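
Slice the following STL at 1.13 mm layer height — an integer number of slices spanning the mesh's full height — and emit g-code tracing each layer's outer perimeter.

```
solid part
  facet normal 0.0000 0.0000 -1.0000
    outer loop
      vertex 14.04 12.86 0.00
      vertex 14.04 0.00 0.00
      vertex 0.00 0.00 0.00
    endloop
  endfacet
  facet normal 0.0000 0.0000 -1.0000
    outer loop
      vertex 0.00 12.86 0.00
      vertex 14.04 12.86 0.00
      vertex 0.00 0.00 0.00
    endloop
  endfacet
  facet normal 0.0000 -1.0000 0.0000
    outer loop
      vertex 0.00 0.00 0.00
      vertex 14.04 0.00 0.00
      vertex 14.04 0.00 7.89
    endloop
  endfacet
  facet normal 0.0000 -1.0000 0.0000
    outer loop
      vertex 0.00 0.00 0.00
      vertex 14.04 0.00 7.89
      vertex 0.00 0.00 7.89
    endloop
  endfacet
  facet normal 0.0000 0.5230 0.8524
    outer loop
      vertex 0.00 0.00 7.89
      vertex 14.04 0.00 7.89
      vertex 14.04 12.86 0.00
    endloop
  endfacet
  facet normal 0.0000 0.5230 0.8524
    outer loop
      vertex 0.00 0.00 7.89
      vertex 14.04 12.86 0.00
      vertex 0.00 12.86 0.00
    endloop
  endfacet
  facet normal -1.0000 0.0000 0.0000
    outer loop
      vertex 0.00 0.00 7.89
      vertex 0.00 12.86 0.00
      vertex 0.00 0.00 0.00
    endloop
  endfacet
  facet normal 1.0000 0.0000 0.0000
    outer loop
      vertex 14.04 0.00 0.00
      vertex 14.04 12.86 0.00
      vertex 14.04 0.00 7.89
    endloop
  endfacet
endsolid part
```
; perimeter-only toolpath
G21 ; units = mm
G90 ; absolute positioning
G28 ; home
; layer 1
G0 Z1.13
G0 X0.00 Y0.00
G1 X14.04 Y0.00
G1 X14.04 Y11.02
G1 X0.00 Y11.02
G1 X0.00 Y0.00
; layer 2
G0 Z2.25
G0 X0.00 Y0.00
G1 X14.04 Y0.00
G1 X14.04 Y9.19
G1 X0.00 Y9.19
G1 X0.00 Y0.00
; layer 3
G0 Z3.38
G0 X0.00 Y0.00
G1 X14.04 Y0.00
G1 X14.04 Y7.35
G1 X0.00 Y7.35
G1 X0.00 Y0.00
; layer 4
G0 Z4.51
G0 X0.00 Y0.00
G1 X14.04 Y0.00
G1 X14.04 Y5.51
G1 X0.00 Y5.51
G1 X0.00 Y0.00
; layer 5
G0 Z5.64
G0 X0.00 Y0.00
G1 X14.04 Y0.00
G1 X14.04 Y3.67
G1 X0.00 Y3.67
G1 X0.00 Y0.00
; layer 6
G0 Z6.76
G0 X0.00 Y0.00
G1 X14.04 Y0.00
G1 X14.04 Y1.84
G1 X0.00 Y1.84
G1 X0.00 Y0.00
M2 ; end

The solid is a wedge (ramp): 14 × 12.9 mm base, rising to 7.89 mm along the y=0 edge and sloping linearly to z=0 at y=12.9. Slicing at Δz = 1.13 mm — 7 equal slices spanning the solid's height, so layer i sits at z = i·h/7 — gives 6 non-empty perimeters. Each is a 4-segment closed polygon; G0 lifts to the layer z and rapids to the start vertex, then G1 traces the edges. The cross-section shrinks linearly with z (the slice at the apex is degenerate and omitted).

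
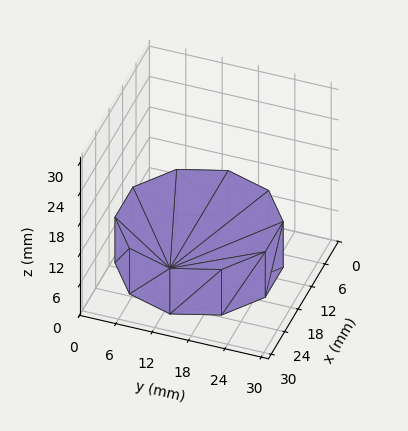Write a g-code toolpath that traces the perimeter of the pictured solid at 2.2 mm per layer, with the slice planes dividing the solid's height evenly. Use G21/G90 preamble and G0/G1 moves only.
Reading the render: the shape is a regular 10-sided prism (a cylinder approximated with 10 flat sides), circumscribed radius ≈ 13 mm, height ≈ 9 mm (dimensions read to the nearest mm from the axis ticks). For the g-code, the solid's height is divided into equal slices at the stated Δz and each level perimeter traced with G1 moves after a G0 lift.

; perimeter-only toolpath
G21 ; units = mm
G90 ; absolute positioning
G28 ; home
; layer 1
G0 Z2.2
G0 X26.0 Y13.0
G1 X23.5 Y20.6
G1 X17.0 Y25.4
G1 X9.0 Y25.4
G1 X2.5 Y20.6
G1 X0.0 Y13.0
G1 X2.5 Y5.4
G1 X9.0 Y0.6
G1 X17.0 Y0.6
G1 X23.5 Y5.4
G1 X26.0 Y13.0
; layer 2
G0 Z4.5
G0 X26.0 Y13.0
G1 X23.5 Y20.6
G1 X17.0 Y25.4
G1 X9.0 Y25.4
G1 X2.5 Y20.6
G1 X0.0 Y13.0
G1 X2.5 Y5.4
G1 X9.0 Y0.6
G1 X17.0 Y0.6
G1 X23.5 Y5.4
G1 X26.0 Y13.0
; layer 3
G0 Z6.8
G0 X26.0 Y13.0
G1 X23.5 Y20.6
G1 X17.0 Y25.4
G1 X9.0 Y25.4
G1 X2.5 Y20.6
G1 X0.0 Y13.0
G1 X2.5 Y5.4
G1 X9.0 Y0.6
G1 X17.0 Y0.6
G1 X23.5 Y5.4
G1 X26.0 Y13.0
; layer 4
G0 Z9.0
G0 X26.0 Y13.0
G1 X23.5 Y20.6
G1 X17.0 Y25.4
G1 X9.0 Y25.4
G1 X2.5 Y20.6
G1 X0.0 Y13.0
G1 X2.5 Y5.4
G1 X9.0 Y0.6
G1 X17.0 Y0.6
G1 X23.5 Y5.4
G1 X26.0 Y13.0
M2 ; end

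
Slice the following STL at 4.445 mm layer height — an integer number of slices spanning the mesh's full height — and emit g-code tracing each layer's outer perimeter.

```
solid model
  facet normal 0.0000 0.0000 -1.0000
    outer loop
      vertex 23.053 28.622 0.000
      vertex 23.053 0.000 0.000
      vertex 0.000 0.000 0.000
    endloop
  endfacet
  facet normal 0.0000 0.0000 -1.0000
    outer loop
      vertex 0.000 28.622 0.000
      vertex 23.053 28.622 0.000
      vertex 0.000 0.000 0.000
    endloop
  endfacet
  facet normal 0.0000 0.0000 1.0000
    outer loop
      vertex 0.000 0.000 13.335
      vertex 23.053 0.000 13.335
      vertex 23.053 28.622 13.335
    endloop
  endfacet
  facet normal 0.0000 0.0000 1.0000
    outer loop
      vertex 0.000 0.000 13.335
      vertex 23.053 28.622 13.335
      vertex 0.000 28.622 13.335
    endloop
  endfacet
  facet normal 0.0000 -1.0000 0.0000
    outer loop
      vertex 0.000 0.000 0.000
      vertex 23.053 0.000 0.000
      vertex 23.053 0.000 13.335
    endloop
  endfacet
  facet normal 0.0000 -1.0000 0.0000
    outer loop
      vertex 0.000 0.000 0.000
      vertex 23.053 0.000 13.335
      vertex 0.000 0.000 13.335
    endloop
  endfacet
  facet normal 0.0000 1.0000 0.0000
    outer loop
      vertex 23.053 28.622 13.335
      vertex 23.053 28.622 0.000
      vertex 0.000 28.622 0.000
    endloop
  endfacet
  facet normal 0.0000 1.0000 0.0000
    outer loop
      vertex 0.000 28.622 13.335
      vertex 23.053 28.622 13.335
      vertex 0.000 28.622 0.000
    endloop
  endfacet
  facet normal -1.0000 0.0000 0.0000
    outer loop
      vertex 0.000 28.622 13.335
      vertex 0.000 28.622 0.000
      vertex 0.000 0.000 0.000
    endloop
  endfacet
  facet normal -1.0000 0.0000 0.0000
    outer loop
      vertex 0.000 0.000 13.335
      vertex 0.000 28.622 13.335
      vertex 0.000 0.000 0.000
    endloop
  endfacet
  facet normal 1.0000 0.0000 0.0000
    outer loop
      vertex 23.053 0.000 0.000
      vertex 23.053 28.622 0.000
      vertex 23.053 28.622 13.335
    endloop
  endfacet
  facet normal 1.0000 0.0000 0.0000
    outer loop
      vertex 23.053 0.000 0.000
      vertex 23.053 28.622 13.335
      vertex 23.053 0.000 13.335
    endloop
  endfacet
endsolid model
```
; perimeter-only toolpath
G21 ; units = mm
G90 ; absolute positioning
G28 ; home
; layer 1
G0 Z4.445
G0 X0.000 Y0.000
G1 X23.053 Y0.000
G1 X23.053 Y28.622
G1 X0.000 Y28.622
G1 X0.000 Y0.000
; layer 2
G0 Z8.890
G0 X0.000 Y0.000
G1 X23.053 Y0.000
G1 X23.053 Y28.622
G1 X0.000 Y28.622
G1 X0.000 Y0.000
; layer 3
G0 Z13.335
G0 X0.000 Y0.000
G1 X23.053 Y0.000
G1 X23.053 Y28.622
G1 X0.000 Y28.622
G1 X0.000 Y0.000
M2 ; end

The solid is a rectangular box, roughly 23.1 × 28.6 mm footprint and 13.3 mm tall. Slicing at Δz = 4.445 mm — 3 equal slices spanning the solid's height, so layer i sits at z = i·h/3 — gives 3 non-empty perimeters. Each is a 4-segment closed polygon; G0 lifts to the layer z and rapids to the start vertex, then G1 traces the edges.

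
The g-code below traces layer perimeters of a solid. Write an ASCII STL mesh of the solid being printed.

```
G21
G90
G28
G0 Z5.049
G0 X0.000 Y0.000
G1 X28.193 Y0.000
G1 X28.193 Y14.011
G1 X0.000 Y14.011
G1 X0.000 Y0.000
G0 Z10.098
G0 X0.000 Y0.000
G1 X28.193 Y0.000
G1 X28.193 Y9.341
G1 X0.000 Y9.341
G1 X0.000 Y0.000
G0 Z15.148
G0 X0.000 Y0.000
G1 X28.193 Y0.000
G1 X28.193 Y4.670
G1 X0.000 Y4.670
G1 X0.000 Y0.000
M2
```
solid part
  facet normal 0.0000 0.0000 -1.0000
    outer loop
      vertex 28.193 18.682 0.000
      vertex 28.193 0.000 0.000
      vertex 0.000 0.000 0.000
    endloop
  endfacet
  facet normal 0.0000 0.0000 -1.0000
    outer loop
      vertex 0.000 18.682 0.000
      vertex 28.193 18.682 0.000
      vertex 0.000 0.000 0.000
    endloop
  endfacet
  facet normal 0.0000 -1.0000 0.0000
    outer loop
      vertex 0.000 0.000 0.000
      vertex 28.193 0.000 0.000
      vertex 28.193 0.000 20.197
    endloop
  endfacet
  facet normal 0.0000 -1.0000 0.0000
    outer loop
      vertex 0.000 0.000 0.000
      vertex 28.193 0.000 20.197
      vertex 0.000 0.000 20.197
    endloop
  endfacet
  facet normal 0.0000 0.7341 0.6790
    outer loop
      vertex 0.000 0.000 20.197
      vertex 28.193 0.000 20.197
      vertex 28.193 18.682 0.000
    endloop
  endfacet
  facet normal 0.0000 0.7341 0.6790
    outer loop
      vertex 0.000 0.000 20.197
      vertex 28.193 18.682 0.000
      vertex 0.000 18.682 0.000
    endloop
  endfacet
  facet normal -1.0000 0.0000 0.0000
    outer loop
      vertex 0.000 0.000 20.197
      vertex 0.000 18.682 0.000
      vertex 0.000 0.000 0.000
    endloop
  endfacet
  facet normal 1.0000 0.0000 0.0000
    outer loop
      vertex 28.193 0.000 0.000
      vertex 28.193 18.682 0.000
      vertex 28.193 0.000 20.197
    endloop
  endfacet
endsolid part

The G0 Z moves step by Δz≈5.049 mm. The G1 loops shrink linearly with z, so the solid tapers from its base footprint up to z≈20.2. Closing with a flat bottom cap and the tapered top and triangulating gives 8 facets — a wedge (ramp): 28.2 × 18.7 mm base, rising to 20.2 mm along the y=0 edge and sloping linearly to z=0 at y=18.7.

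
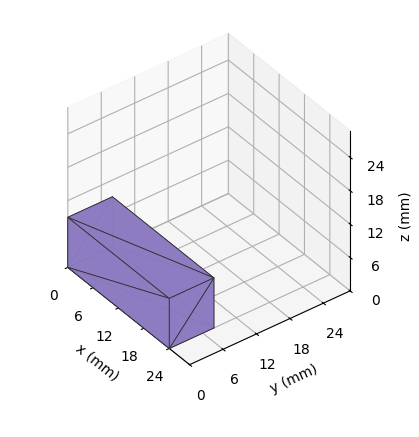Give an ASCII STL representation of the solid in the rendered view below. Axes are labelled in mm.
Reading the render: the shape is a rectangular box, roughly 24 × 8 mm footprint and 9 mm tall (dimensions read to the nearest mm from the axis ticks). For the STL, each face is triangulated and given an outward normal.

solid part
  facet normal 0.0000 0.0000 -1.0000
    outer loop
      vertex 24.00 8.00 0.00
      vertex 24.00 0.00 0.00
      vertex 0.00 0.00 0.00
    endloop
  endfacet
  facet normal 0.0000 0.0000 -1.0000
    outer loop
      vertex 0.00 8.00 0.00
      vertex 24.00 8.00 0.00
      vertex 0.00 0.00 0.00
    endloop
  endfacet
  facet normal 0.0000 0.0000 1.0000
    outer loop
      vertex 0.00 0.00 9.00
      vertex 24.00 0.00 9.00
      vertex 24.00 8.00 9.00
    endloop
  endfacet
  facet normal 0.0000 0.0000 1.0000
    outer loop
      vertex 0.00 0.00 9.00
      vertex 24.00 8.00 9.00
      vertex 0.00 8.00 9.00
    endloop
  endfacet
  facet normal 0.0000 -1.0000 0.0000
    outer loop
      vertex 0.00 0.00 0.00
      vertex 24.00 0.00 0.00
      vertex 24.00 0.00 9.00
    endloop
  endfacet
  facet normal 0.0000 -1.0000 0.0000
    outer loop
      vertex 0.00 0.00 0.00
      vertex 24.00 0.00 9.00
      vertex 0.00 0.00 9.00
    endloop
  endfacet
  facet normal 0.0000 1.0000 0.0000
    outer loop
      vertex 24.00 8.00 9.00
      vertex 24.00 8.00 0.00
      vertex 0.00 8.00 0.00
    endloop
  endfacet
  facet normal 0.0000 1.0000 0.0000
    outer loop
      vertex 0.00 8.00 9.00
      vertex 24.00 8.00 9.00
      vertex 0.00 8.00 0.00
    endloop
  endfacet
  facet normal -1.0000 0.0000 0.0000
    outer loop
      vertex 0.00 8.00 9.00
      vertex 0.00 8.00 0.00
      vertex 0.00 0.00 0.00
    endloop
  endfacet
  facet normal -1.0000 0.0000 0.0000
    outer loop
      vertex 0.00 0.00 9.00
      vertex 0.00 8.00 9.00
      vertex 0.00 0.00 0.00
    endloop
  endfacet
  facet normal 1.0000 0.0000 0.0000
    outer loop
      vertex 24.00 0.00 0.00
      vertex 24.00 8.00 0.00
      vertex 24.00 8.00 9.00
    endloop
  endfacet
  facet normal 1.0000 0.0000 0.0000
    outer loop
      vertex 24.00 0.00 0.00
      vertex 24.00 8.00 9.00
      vertex 24.00 0.00 9.00
    endloop
  endfacet
endsolid part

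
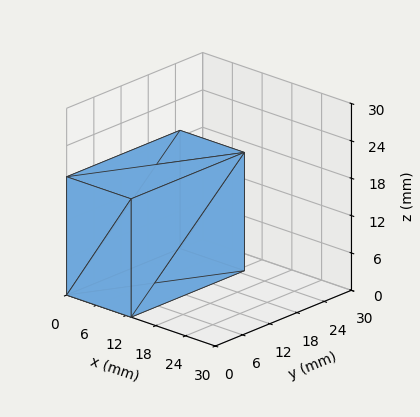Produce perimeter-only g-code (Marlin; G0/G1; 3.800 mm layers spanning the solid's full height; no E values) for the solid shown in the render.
Reading the render: the shape is a rectangular box, roughly 13 × 25 mm footprint and 19 mm tall (dimensions read to the nearest mm from the axis ticks). For the g-code, the solid's height is divided into equal slices at the stated Δz and each level perimeter traced with G1 moves after a G0 lift.

; perimeter-only toolpath
G21 ; units = mm
G90 ; absolute positioning
G28 ; home
; layer 1
G0 Z3.800
G0 X0.000 Y0.000
G1 X13.000 Y0.000
G1 X13.000 Y25.000
G1 X0.000 Y25.000
G1 X0.000 Y0.000
; layer 2
G0 Z7.600
G0 X0.000 Y0.000
G1 X13.000 Y0.000
G1 X13.000 Y25.000
G1 X0.000 Y25.000
G1 X0.000 Y0.000
; layer 3
G0 Z11.400
G0 X0.000 Y0.000
G1 X13.000 Y0.000
G1 X13.000 Y25.000
G1 X0.000 Y25.000
G1 X0.000 Y0.000
; layer 4
G0 Z15.200
G0 X0.000 Y0.000
G1 X13.000 Y0.000
G1 X13.000 Y25.000
G1 X0.000 Y25.000
G1 X0.000 Y0.000
; layer 5
G0 Z19.000
G0 X0.000 Y0.000
G1 X13.000 Y0.000
G1 X13.000 Y25.000
G1 X0.000 Y25.000
G1 X0.000 Y0.000
M2 ; end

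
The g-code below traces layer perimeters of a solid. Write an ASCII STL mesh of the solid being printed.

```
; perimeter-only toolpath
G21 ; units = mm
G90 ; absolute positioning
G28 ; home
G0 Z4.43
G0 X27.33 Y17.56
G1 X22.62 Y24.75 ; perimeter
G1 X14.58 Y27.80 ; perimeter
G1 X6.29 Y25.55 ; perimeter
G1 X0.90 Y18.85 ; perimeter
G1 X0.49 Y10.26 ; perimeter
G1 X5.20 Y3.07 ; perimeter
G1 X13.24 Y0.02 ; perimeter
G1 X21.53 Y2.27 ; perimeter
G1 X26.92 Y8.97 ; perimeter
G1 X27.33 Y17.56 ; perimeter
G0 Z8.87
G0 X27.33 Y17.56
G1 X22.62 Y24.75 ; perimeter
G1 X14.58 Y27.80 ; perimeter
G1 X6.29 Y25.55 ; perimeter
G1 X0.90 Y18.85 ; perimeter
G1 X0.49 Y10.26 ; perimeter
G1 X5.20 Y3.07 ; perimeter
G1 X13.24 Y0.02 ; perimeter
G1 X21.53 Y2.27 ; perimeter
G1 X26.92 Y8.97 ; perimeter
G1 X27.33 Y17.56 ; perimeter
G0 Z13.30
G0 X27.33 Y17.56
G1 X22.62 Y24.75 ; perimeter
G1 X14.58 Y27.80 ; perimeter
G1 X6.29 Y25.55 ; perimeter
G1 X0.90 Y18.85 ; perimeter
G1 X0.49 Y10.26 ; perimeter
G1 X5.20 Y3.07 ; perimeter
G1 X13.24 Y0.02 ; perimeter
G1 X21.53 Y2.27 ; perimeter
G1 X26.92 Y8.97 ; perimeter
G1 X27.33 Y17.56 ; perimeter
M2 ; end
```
solid part
  facet normal 0.0000 0.0000 -1.0000
    outer loop
      vertex 14.58 27.80 0.00
      vertex 22.62 24.75 0.00
      vertex 27.33 17.56 0.00
    endloop
  endfacet
  facet normal 0.0000 0.0000 -1.0000
    outer loop
      vertex 6.29 25.55 0.00
      vertex 14.58 27.80 0.00
      vertex 27.33 17.56 0.00
    endloop
  endfacet
  facet normal 0.0000 0.0000 -1.0000
    outer loop
      vertex 0.90 18.85 0.00
      vertex 6.29 25.55 0.00
      vertex 27.33 17.56 0.00
    endloop
  endfacet
  facet normal 0.0000 0.0000 -1.0000
    outer loop
      vertex 0.49 10.26 0.00
      vertex 0.90 18.85 0.00
      vertex 27.33 17.56 0.00
    endloop
  endfacet
  facet normal 0.0000 0.0000 -1.0000
    outer loop
      vertex 5.20 3.07 0.00
      vertex 0.49 10.26 0.00
      vertex 27.33 17.56 0.00
    endloop
  endfacet
  facet normal 0.0000 0.0000 -1.0000
    outer loop
      vertex 13.24 0.02 0.00
      vertex 5.20 3.07 0.00
      vertex 27.33 17.56 0.00
    endloop
  endfacet
  facet normal 0.0000 0.0000 -1.0000
    outer loop
      vertex 21.53 2.27 0.00
      vertex 13.24 0.02 0.00
      vertex 27.33 17.56 0.00
    endloop
  endfacet
  facet normal 0.0000 0.0000 -1.0000
    outer loop
      vertex 26.92 8.97 0.00
      vertex 21.53 2.27 0.00
      vertex 27.33 17.56 0.00
    endloop
  endfacet
  facet normal 0.0000 0.0000 1.0000
    outer loop
      vertex 27.33 17.56 13.30
      vertex 22.62 24.75 13.30
      vertex 14.58 27.80 13.30
    endloop
  endfacet
  facet normal 0.0000 0.0000 1.0000
    outer loop
      vertex 27.33 17.56 13.30
      vertex 14.58 27.80 13.30
      vertex 6.29 25.55 13.30
    endloop
  endfacet
  facet normal 0.0000 0.0000 1.0000
    outer loop
      vertex 27.33 17.56 13.30
      vertex 6.29 25.55 13.30
      vertex 0.90 18.85 13.30
    endloop
  endfacet
  facet normal 0.0000 0.0000 1.0000
    outer loop
      vertex 27.33 17.56 13.30
      vertex 0.90 18.85 13.30
      vertex 0.49 10.26 13.30
    endloop
  endfacet
  facet normal 0.0000 0.0000 1.0000
    outer loop
      vertex 27.33 17.56 13.30
      vertex 0.49 10.26 13.30
      vertex 5.20 3.07 13.30
    endloop
  endfacet
  facet normal 0.0000 0.0000 1.0000
    outer loop
      vertex 27.33 17.56 13.30
      vertex 5.20 3.07 13.30
      vertex 13.24 0.02 13.30
    endloop
  endfacet
  facet normal 0.0000 0.0000 1.0000
    outer loop
      vertex 27.33 17.56 13.30
      vertex 13.24 0.02 13.30
      vertex 21.53 2.27 13.30
    endloop
  endfacet
  facet normal 0.0000 0.0000 1.0000
    outer loop
      vertex 27.33 17.56 13.30
      vertex 21.53 2.27 13.30
      vertex 26.92 8.97 13.30
    endloop
  endfacet
  facet normal 0.8365 0.5480 0.0000
    outer loop
      vertex 27.33 17.56 0.00
      vertex 22.62 24.75 0.00
      vertex 22.62 24.75 13.30
    endloop
  endfacet
  facet normal 0.8365 0.5480 0.0000
    outer loop
      vertex 27.33 17.56 0.00
      vertex 22.62 24.75 13.30
      vertex 27.33 17.56 13.30
    endloop
  endfacet
  facet normal 0.3547 0.9350 0.0000
    outer loop
      vertex 22.62 24.75 0.00
      vertex 14.58 27.80 0.00
      vertex 14.58 27.80 13.30
    endloop
  endfacet
  facet normal 0.3547 0.9350 0.0000
    outer loop
      vertex 22.62 24.75 0.00
      vertex 14.58 27.80 13.30
      vertex 22.62 24.75 13.30
    endloop
  endfacet
  facet normal -0.2619 0.9651 0.0000
    outer loop
      vertex 14.58 27.80 0.00
      vertex 6.29 25.55 0.00
      vertex 6.29 25.55 13.30
    endloop
  endfacet
  facet normal -0.2619 0.9651 0.0000
    outer loop
      vertex 14.58 27.80 0.00
      vertex 6.29 25.55 13.30
      vertex 14.58 27.80 13.30
    endloop
  endfacet
  facet normal -0.7792 0.6268 0.0000
    outer loop
      vertex 6.29 25.55 0.00
      vertex 0.90 18.85 0.00
      vertex 0.90 18.85 13.30
    endloop
  endfacet
  facet normal -0.7792 0.6268 0.0000
    outer loop
      vertex 6.29 25.55 0.00
      vertex 0.90 18.85 13.30
      vertex 6.29 25.55 13.30
    endloop
  endfacet
  facet normal -0.9989 0.0477 0.0000
    outer loop
      vertex 0.90 18.85 0.00
      vertex 0.49 10.26 0.00
      vertex 0.49 10.26 13.30
    endloop
  endfacet
  facet normal -0.9989 0.0477 0.0000
    outer loop
      vertex 0.90 18.85 0.00
      vertex 0.49 10.26 13.30
      vertex 0.90 18.85 13.30
    endloop
  endfacet
  facet normal -0.8365 -0.5480 0.0000
    outer loop
      vertex 0.49 10.26 0.00
      vertex 5.20 3.07 0.00
      vertex 5.20 3.07 13.30
    endloop
  endfacet
  facet normal -0.8365 -0.5480 0.0000
    outer loop
      vertex 0.49 10.26 0.00
      vertex 5.20 3.07 13.30
      vertex 0.49 10.26 13.30
    endloop
  endfacet
  facet normal -0.3547 -0.9350 0.0000
    outer loop
      vertex 5.20 3.07 0.00
      vertex 13.24 0.02 0.00
      vertex 13.24 0.02 13.30
    endloop
  endfacet
  facet normal -0.3547 -0.9350 0.0000
    outer loop
      vertex 5.20 3.07 0.00
      vertex 13.24 0.02 13.30
      vertex 5.20 3.07 13.30
    endloop
  endfacet
  facet normal 0.2619 -0.9651 0.0000
    outer loop
      vertex 13.24 0.02 0.00
      vertex 21.53 2.27 0.00
      vertex 21.53 2.27 13.30
    endloop
  endfacet
  facet normal 0.2619 -0.9651 0.0000
    outer loop
      vertex 13.24 0.02 0.00
      vertex 21.53 2.27 13.30
      vertex 13.24 0.02 13.30
    endloop
  endfacet
  facet normal 0.7792 -0.6268 0.0000
    outer loop
      vertex 21.53 2.27 0.00
      vertex 26.92 8.97 0.00
      vertex 26.92 8.97 13.30
    endloop
  endfacet
  facet normal 0.7792 -0.6268 0.0000
    outer loop
      vertex 21.53 2.27 0.00
      vertex 26.92 8.97 13.30
      vertex 21.53 2.27 13.30
    endloop
  endfacet
  facet normal 0.9989 -0.0477 0.0000
    outer loop
      vertex 26.92 8.97 0.00
      vertex 27.33 17.56 0.00
      vertex 27.33 17.56 13.30
    endloop
  endfacet
  facet normal 0.9989 -0.0477 0.0000
    outer loop
      vertex 26.92 8.97 0.00
      vertex 27.33 17.56 13.30
      vertex 26.92 8.97 13.30
    endloop
  endfacet
endsolid part

The G0 Z moves step by Δz≈4.43 mm. Every layer's G1 loop is the same polygon, so the solid is a straight extrusion of it from z=0 to z≈13.3. Closing with flat bottom and top caps and triangulating gives 36 facets — a regular 10-sided prism (a cylinder approximated with 10 flat sides), circumscribed radius ≈ 13.9 mm, height ≈ 13.3 mm.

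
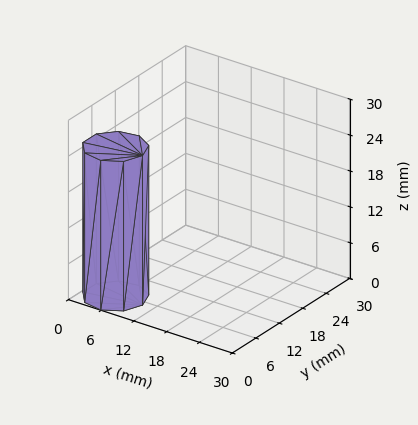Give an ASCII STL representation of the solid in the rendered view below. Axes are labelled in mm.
Reading the render: the shape is a regular 9-sided prism (a cylinder approximated with 9 flat sides), circumscribed radius ≈ 5 mm, height ≈ 25 mm (dimensions read to the nearest mm from the axis ticks). For the STL, each face is triangulated and given an outward normal.

solid part
  facet normal 0.0000 0.0000 -1.0000
    outer loop
      vertex 5.868 9.924 0.000
      vertex 8.830 8.214 0.000
      vertex 10.000 5.000 0.000
    endloop
  endfacet
  facet normal 0.0000 0.0000 -1.0000
    outer loop
      vertex 2.500 9.330 0.000
      vertex 5.868 9.924 0.000
      vertex 10.000 5.000 0.000
    endloop
  endfacet
  facet normal 0.0000 0.0000 -1.0000
    outer loop
      vertex 0.302 6.710 0.000
      vertex 2.500 9.330 0.000
      vertex 10.000 5.000 0.000
    endloop
  endfacet
  facet normal 0.0000 0.0000 -1.0000
    outer loop
      vertex 0.302 3.290 0.000
      vertex 0.302 6.710 0.000
      vertex 10.000 5.000 0.000
    endloop
  endfacet
  facet normal 0.0000 0.0000 -1.0000
    outer loop
      vertex 2.500 0.670 0.000
      vertex 0.302 3.290 0.000
      vertex 10.000 5.000 0.000
    endloop
  endfacet
  facet normal 0.0000 0.0000 -1.0000
    outer loop
      vertex 5.868 0.076 0.000
      vertex 2.500 0.670 0.000
      vertex 10.000 5.000 0.000
    endloop
  endfacet
  facet normal 0.0000 0.0000 -1.0000
    outer loop
      vertex 8.830 1.786 0.000
      vertex 5.868 0.076 0.000
      vertex 10.000 5.000 0.000
    endloop
  endfacet
  facet normal 0.0000 0.0000 1.0000
    outer loop
      vertex 10.000 5.000 25.000
      vertex 8.830 8.214 25.000
      vertex 5.868 9.924 25.000
    endloop
  endfacet
  facet normal 0.0000 0.0000 1.0000
    outer loop
      vertex 10.000 5.000 25.000
      vertex 5.868 9.924 25.000
      vertex 2.500 9.330 25.000
    endloop
  endfacet
  facet normal 0.0000 0.0000 1.0000
    outer loop
      vertex 10.000 5.000 25.000
      vertex 2.500 9.330 25.000
      vertex 0.302 6.710 25.000
    endloop
  endfacet
  facet normal 0.0000 0.0000 1.0000
    outer loop
      vertex 10.000 5.000 25.000
      vertex 0.302 6.710 25.000
      vertex 0.302 3.290 25.000
    endloop
  endfacet
  facet normal 0.0000 0.0000 1.0000
    outer loop
      vertex 10.000 5.000 25.000
      vertex 0.302 3.290 25.000
      vertex 2.500 0.670 25.000
    endloop
  endfacet
  facet normal 0.0000 0.0000 1.0000
    outer loop
      vertex 10.000 5.000 25.000
      vertex 2.500 0.670 25.000
      vertex 5.868 0.076 25.000
    endloop
  endfacet
  facet normal 0.0000 0.0000 1.0000
    outer loop
      vertex 10.000 5.000 25.000
      vertex 5.868 0.076 25.000
      vertex 8.830 1.786 25.000
    endloop
  endfacet
  facet normal 0.9397 0.3421 0.0000
    outer loop
      vertex 10.000 5.000 0.000
      vertex 8.830 8.214 0.000
      vertex 8.830 8.214 25.000
    endloop
  endfacet
  facet normal 0.9397 0.3421 0.0000
    outer loop
      vertex 10.000 5.000 0.000
      vertex 8.830 8.214 25.000
      vertex 10.000 5.000 25.000
    endloop
  endfacet
  facet normal 0.5000 0.8660 0.0000
    outer loop
      vertex 8.830 8.214 0.000
      vertex 5.868 9.924 0.000
      vertex 5.868 9.924 25.000
    endloop
  endfacet
  facet normal 0.5000 0.8660 0.0000
    outer loop
      vertex 8.830 8.214 0.000
      vertex 5.868 9.924 25.000
      vertex 8.830 8.214 25.000
    endloop
  endfacet
  facet normal -0.1737 0.9848 0.0000
    outer loop
      vertex 5.868 9.924 0.000
      vertex 2.500 9.330 0.000
      vertex 2.500 9.330 25.000
    endloop
  endfacet
  facet normal -0.1737 0.9848 0.0000
    outer loop
      vertex 5.868 9.924 0.000
      vertex 2.500 9.330 25.000
      vertex 5.868 9.924 25.000
    endloop
  endfacet
  facet normal -0.7661 0.6427 0.0000
    outer loop
      vertex 2.500 9.330 0.000
      vertex 0.302 6.710 0.000
      vertex 0.302 6.710 25.000
    endloop
  endfacet
  facet normal -0.7661 0.6427 0.0000
    outer loop
      vertex 2.500 9.330 0.000
      vertex 0.302 6.710 25.000
      vertex 2.500 9.330 25.000
    endloop
  endfacet
  facet normal -1.0000 0.0000 0.0000
    outer loop
      vertex 0.302 6.710 0.000
      vertex 0.302 3.290 0.000
      vertex 0.302 3.290 25.000
    endloop
  endfacet
  facet normal -1.0000 0.0000 0.0000
    outer loop
      vertex 0.302 6.710 0.000
      vertex 0.302 3.290 25.000
      vertex 0.302 6.710 25.000
    endloop
  endfacet
  facet normal -0.7661 -0.6427 0.0000
    outer loop
      vertex 0.302 3.290 0.000
      vertex 2.500 0.670 0.000
      vertex 2.500 0.670 25.000
    endloop
  endfacet
  facet normal -0.7661 -0.6427 0.0000
    outer loop
      vertex 0.302 3.290 0.000
      vertex 2.500 0.670 25.000
      vertex 0.302 3.290 25.000
    endloop
  endfacet
  facet normal -0.1737 -0.9848 0.0000
    outer loop
      vertex 2.500 0.670 0.000
      vertex 5.868 0.076 0.000
      vertex 5.868 0.076 25.000
    endloop
  endfacet
  facet normal -0.1737 -0.9848 0.0000
    outer loop
      vertex 2.500 0.670 0.000
      vertex 5.868 0.076 25.000
      vertex 2.500 0.670 25.000
    endloop
  endfacet
  facet normal 0.5000 -0.8660 0.0000
    outer loop
      vertex 5.868 0.076 0.000
      vertex 8.830 1.786 0.000
      vertex 8.830 1.786 25.000
    endloop
  endfacet
  facet normal 0.5000 -0.8660 0.0000
    outer loop
      vertex 5.868 0.076 0.000
      vertex 8.830 1.786 25.000
      vertex 5.868 0.076 25.000
    endloop
  endfacet
  facet normal 0.9397 -0.3421 0.0000
    outer loop
      vertex 8.830 1.786 0.000
      vertex 10.000 5.000 0.000
      vertex 10.000 5.000 25.000
    endloop
  endfacet
  facet normal 0.9397 -0.3421 0.0000
    outer loop
      vertex 8.830 1.786 0.000
      vertex 10.000 5.000 25.000
      vertex 8.830 1.786 25.000
    endloop
  endfacet
endsolid part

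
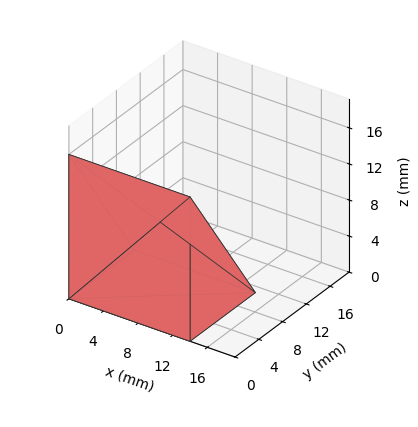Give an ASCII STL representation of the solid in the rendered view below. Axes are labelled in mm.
Reading the render: the shape is a wedge (ramp): 14 × 11 mm base, rising to 16 mm along the y=0 edge and sloping linearly to z=0 at y=11 (dimensions read to the nearest mm from the axis ticks). For the STL, each face is triangulated and given an outward normal.

solid part
  facet normal 0.0000 0.0000 -1.0000
    outer loop
      vertex 14.0 11.0 0.0
      vertex 14.0 0.0 0.0
      vertex 0.0 0.0 0.0
    endloop
  endfacet
  facet normal 0.0000 0.0000 -1.0000
    outer loop
      vertex 0.0 11.0 0.0
      vertex 14.0 11.0 0.0
      vertex 0.0 0.0 0.0
    endloop
  endfacet
  facet normal 0.0000 -1.0000 0.0000
    outer loop
      vertex 0.0 0.0 0.0
      vertex 14.0 0.0 0.0
      vertex 14.0 0.0 16.0
    endloop
  endfacet
  facet normal 0.0000 -1.0000 0.0000
    outer loop
      vertex 0.0 0.0 0.0
      vertex 14.0 0.0 16.0
      vertex 0.0 0.0 16.0
    endloop
  endfacet
  facet normal 0.0000 0.8240 0.5665
    outer loop
      vertex 0.0 0.0 16.0
      vertex 14.0 0.0 16.0
      vertex 14.0 11.0 0.0
    endloop
  endfacet
  facet normal 0.0000 0.8240 0.5665
    outer loop
      vertex 0.0 0.0 16.0
      vertex 14.0 11.0 0.0
      vertex 0.0 11.0 0.0
    endloop
  endfacet
  facet normal -1.0000 0.0000 0.0000
    outer loop
      vertex 0.0 0.0 16.0
      vertex 0.0 11.0 0.0
      vertex 0.0 0.0 0.0
    endloop
  endfacet
  facet normal 1.0000 0.0000 0.0000
    outer loop
      vertex 14.0 0.0 0.0
      vertex 14.0 11.0 0.0
      vertex 14.0 0.0 16.0
    endloop
  endfacet
endsolid part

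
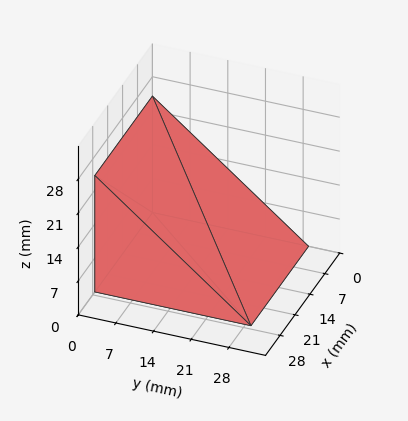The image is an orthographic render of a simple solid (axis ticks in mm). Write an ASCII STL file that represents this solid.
Reading the render: the shape is a wedge (ramp): 27 × 29 mm base, rising to 24 mm along the y=0 edge and sloping linearly to z=0 at y=29 (dimensions read to the nearest mm from the axis ticks). For the STL, each face is triangulated and given an outward normal.

solid part
  facet normal 0.0000 0.0000 -1.0000
    outer loop
      vertex 27.0 29.0 0.0
      vertex 27.0 0.0 0.0
      vertex 0.0 0.0 0.0
    endloop
  endfacet
  facet normal 0.0000 0.0000 -1.0000
    outer loop
      vertex 0.0 29.0 0.0
      vertex 27.0 29.0 0.0
      vertex 0.0 0.0 0.0
    endloop
  endfacet
  facet normal 0.0000 -1.0000 0.0000
    outer loop
      vertex 0.0 0.0 0.0
      vertex 27.0 0.0 0.0
      vertex 27.0 0.0 24.0
    endloop
  endfacet
  facet normal 0.0000 -1.0000 0.0000
    outer loop
      vertex 0.0 0.0 0.0
      vertex 27.0 0.0 24.0
      vertex 0.0 0.0 24.0
    endloop
  endfacet
  facet normal 0.0000 0.6376 0.7704
    outer loop
      vertex 0.0 0.0 24.0
      vertex 27.0 0.0 24.0
      vertex 27.0 29.0 0.0
    endloop
  endfacet
  facet normal 0.0000 0.6376 0.7704
    outer loop
      vertex 0.0 0.0 24.0
      vertex 27.0 29.0 0.0
      vertex 0.0 29.0 0.0
    endloop
  endfacet
  facet normal -1.0000 0.0000 0.0000
    outer loop
      vertex 0.0 0.0 24.0
      vertex 0.0 29.0 0.0
      vertex 0.0 0.0 0.0
    endloop
  endfacet
  facet normal 1.0000 0.0000 0.0000
    outer loop
      vertex 27.0 0.0 0.0
      vertex 27.0 29.0 0.0
      vertex 27.0 0.0 24.0
    endloop
  endfacet
endsolid part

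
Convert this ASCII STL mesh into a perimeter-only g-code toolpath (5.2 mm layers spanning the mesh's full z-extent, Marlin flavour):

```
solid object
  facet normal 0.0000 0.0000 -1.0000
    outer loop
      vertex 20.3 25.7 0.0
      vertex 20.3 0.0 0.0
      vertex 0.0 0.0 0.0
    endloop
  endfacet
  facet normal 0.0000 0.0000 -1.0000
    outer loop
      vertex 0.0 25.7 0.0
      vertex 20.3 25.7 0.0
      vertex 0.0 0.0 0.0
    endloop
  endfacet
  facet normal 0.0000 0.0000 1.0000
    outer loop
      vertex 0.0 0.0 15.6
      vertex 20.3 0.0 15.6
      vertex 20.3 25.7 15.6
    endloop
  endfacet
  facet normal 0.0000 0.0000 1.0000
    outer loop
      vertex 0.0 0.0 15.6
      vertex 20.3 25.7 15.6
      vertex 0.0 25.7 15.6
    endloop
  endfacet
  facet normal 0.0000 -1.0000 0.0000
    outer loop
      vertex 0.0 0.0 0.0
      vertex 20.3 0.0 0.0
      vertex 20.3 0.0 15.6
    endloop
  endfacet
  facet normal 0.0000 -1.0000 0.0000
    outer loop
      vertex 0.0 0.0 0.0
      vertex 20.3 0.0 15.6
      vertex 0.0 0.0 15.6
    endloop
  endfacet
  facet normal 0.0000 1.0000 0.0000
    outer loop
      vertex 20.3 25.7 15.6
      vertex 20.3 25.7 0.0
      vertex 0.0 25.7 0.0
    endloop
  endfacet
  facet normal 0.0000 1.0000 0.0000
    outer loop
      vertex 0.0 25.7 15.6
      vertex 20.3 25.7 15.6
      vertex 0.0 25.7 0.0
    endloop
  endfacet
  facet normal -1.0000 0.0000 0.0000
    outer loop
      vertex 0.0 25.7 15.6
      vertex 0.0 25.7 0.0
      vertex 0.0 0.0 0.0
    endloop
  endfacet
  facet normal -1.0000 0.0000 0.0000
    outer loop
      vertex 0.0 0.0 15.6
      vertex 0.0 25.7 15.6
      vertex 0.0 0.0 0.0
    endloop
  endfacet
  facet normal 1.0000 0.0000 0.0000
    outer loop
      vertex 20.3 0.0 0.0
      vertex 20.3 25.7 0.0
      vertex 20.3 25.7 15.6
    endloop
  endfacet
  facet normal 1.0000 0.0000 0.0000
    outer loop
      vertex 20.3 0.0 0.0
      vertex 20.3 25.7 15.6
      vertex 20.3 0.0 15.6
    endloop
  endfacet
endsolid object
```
; perimeter-only toolpath
G21 ; units = mm
G90 ; absolute positioning
G28 ; home
; layer 1
G0 Z5.2
G0 X0.0 Y0.0
G1 X20.3 Y0.0
G1 X20.3 Y25.7
G1 X0.0 Y25.7
G1 X0.0 Y0.0
; layer 2
G0 Z10.4
G0 X0.0 Y0.0
G1 X20.3 Y0.0
G1 X20.3 Y25.7
G1 X0.0 Y25.7
G1 X0.0 Y0.0
; layer 3
G0 Z15.6
G0 X0.0 Y0.0
G1 X20.3 Y0.0
G1 X20.3 Y25.7
G1 X0.0 Y25.7
G1 X0.0 Y0.0
M2 ; end

The solid is a rectangular box, roughly 20.3 × 25.7 mm footprint and 15.6 mm tall. Slicing at Δz = 5.2 mm — 3 equal slices spanning the solid's height, so layer i sits at z = i·h/3 — gives 3 non-empty perimeters. Each is a 4-segment closed polygon; G0 lifts to the layer z and rapids to the start vertex, then G1 traces the edges.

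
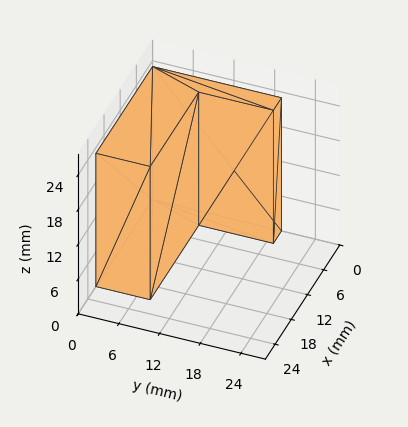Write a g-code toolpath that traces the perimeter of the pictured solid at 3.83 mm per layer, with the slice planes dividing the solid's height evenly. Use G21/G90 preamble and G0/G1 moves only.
Reading the render: the shape is an L-shaped prism: outer 21 × 19 mm, arm thicknesses ≈ 8 mm (horizontal) and 3 mm (vertical), extruded 23 mm in z (dimensions read to the nearest mm from the axis ticks). For the g-code, the solid's height is divided into equal slices at the stated Δz and each level perimeter traced with G1 moves after a G0 lift.

; perimeter-only toolpath
G21 ; units = mm
G90 ; absolute positioning
G28 ; home
; layer 1
G0 Z3.83
G0 X0.00 Y0.00
G1 X21.00 Y0.00
G1 X21.00 Y8.00
G1 X3.00 Y8.00
G1 X3.00 Y19.00
G1 X0.00 Y19.00
G1 X0.00 Y0.00
; layer 2
G0 Z7.67
G0 X0.00 Y0.00
G1 X21.00 Y0.00
G1 X21.00 Y8.00
G1 X3.00 Y8.00
G1 X3.00 Y19.00
G1 X0.00 Y19.00
G1 X0.00 Y0.00
; layer 3
G0 Z11.50
G0 X0.00 Y0.00
G1 X21.00 Y0.00
G1 X21.00 Y8.00
G1 X3.00 Y8.00
G1 X3.00 Y19.00
G1 X0.00 Y19.00
G1 X0.00 Y0.00
; layer 4
G0 Z15.33
G0 X0.00 Y0.00
G1 X21.00 Y0.00
G1 X21.00 Y8.00
G1 X3.00 Y8.00
G1 X3.00 Y19.00
G1 X0.00 Y19.00
G1 X0.00 Y0.00
; layer 5
G0 Z19.17
G0 X0.00 Y0.00
G1 X21.00 Y0.00
G1 X21.00 Y8.00
G1 X3.00 Y8.00
G1 X3.00 Y19.00
G1 X0.00 Y19.00
G1 X0.00 Y0.00
; layer 6
G0 Z23.00
G0 X0.00 Y0.00
G1 X21.00 Y0.00
G1 X21.00 Y8.00
G1 X3.00 Y8.00
G1 X3.00 Y19.00
G1 X0.00 Y19.00
G1 X0.00 Y0.00
M2 ; end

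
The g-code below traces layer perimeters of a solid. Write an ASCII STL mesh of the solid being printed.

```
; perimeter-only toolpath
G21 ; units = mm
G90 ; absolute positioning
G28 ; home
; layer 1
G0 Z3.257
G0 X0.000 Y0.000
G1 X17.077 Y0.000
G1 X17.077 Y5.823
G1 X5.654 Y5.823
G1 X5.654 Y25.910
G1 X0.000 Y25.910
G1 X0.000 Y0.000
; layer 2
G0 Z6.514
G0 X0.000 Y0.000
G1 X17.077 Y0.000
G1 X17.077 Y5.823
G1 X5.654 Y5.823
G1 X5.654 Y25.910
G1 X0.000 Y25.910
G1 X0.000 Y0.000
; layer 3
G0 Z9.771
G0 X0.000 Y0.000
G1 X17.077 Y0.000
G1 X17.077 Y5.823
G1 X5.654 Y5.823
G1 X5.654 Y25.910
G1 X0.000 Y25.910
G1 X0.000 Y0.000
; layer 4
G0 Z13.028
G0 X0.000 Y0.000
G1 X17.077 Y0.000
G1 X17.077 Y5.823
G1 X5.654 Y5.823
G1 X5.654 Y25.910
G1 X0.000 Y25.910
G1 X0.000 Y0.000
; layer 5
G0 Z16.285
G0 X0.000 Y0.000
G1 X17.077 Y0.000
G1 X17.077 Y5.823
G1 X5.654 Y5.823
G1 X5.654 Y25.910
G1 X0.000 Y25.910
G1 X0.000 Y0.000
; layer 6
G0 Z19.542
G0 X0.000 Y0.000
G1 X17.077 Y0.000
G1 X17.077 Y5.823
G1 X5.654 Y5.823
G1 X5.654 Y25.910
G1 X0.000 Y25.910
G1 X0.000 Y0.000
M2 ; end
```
solid part
  facet normal 0.0000 0.0000 -1.0000
    outer loop
      vertex 17.077 5.823 0.000
      vertex 17.077 0.000 0.000
      vertex 0.000 0.000 0.000
    endloop
  endfacet
  facet normal 0.0000 0.0000 -1.0000
    outer loop
      vertex 5.654 5.823 0.000
      vertex 17.077 5.823 0.000
      vertex 0.000 0.000 0.000
    endloop
  endfacet
  facet normal 0.0000 0.0000 -1.0000
    outer loop
      vertex 5.654 25.910 0.000
      vertex 5.654 5.823 0.000
      vertex 0.000 0.000 0.000
    endloop
  endfacet
  facet normal 0.0000 0.0000 -1.0000
    outer loop
      vertex 0.000 25.910 0.000
      vertex 5.654 25.910 0.000
      vertex 0.000 0.000 0.000
    endloop
  endfacet
  facet normal 0.0000 0.0000 1.0000
    outer loop
      vertex 0.000 0.000 19.542
      vertex 17.077 0.000 19.542
      vertex 17.077 5.823 19.542
    endloop
  endfacet
  facet normal 0.0000 0.0000 1.0000
    outer loop
      vertex 0.000 0.000 19.542
      vertex 17.077 5.823 19.542
      vertex 5.654 5.823 19.542
    endloop
  endfacet
  facet normal 0.0000 0.0000 1.0000
    outer loop
      vertex 0.000 0.000 19.542
      vertex 5.654 5.823 19.542
      vertex 5.654 25.910 19.542
    endloop
  endfacet
  facet normal 0.0000 0.0000 1.0000
    outer loop
      vertex 0.000 0.000 19.542
      vertex 5.654 25.910 19.542
      vertex 0.000 25.910 19.542
    endloop
  endfacet
  facet normal 0.0000 -1.0000 0.0000
    outer loop
      vertex 0.000 0.000 0.000
      vertex 17.077 0.000 0.000
      vertex 17.077 0.000 19.542
    endloop
  endfacet
  facet normal 0.0000 -1.0000 0.0000
    outer loop
      vertex 0.000 0.000 0.000
      vertex 17.077 0.000 19.542
      vertex 0.000 0.000 19.542
    endloop
  endfacet
  facet normal 1.0000 0.0000 0.0000
    outer loop
      vertex 17.077 0.000 0.000
      vertex 17.077 5.823 0.000
      vertex 17.077 5.823 19.542
    endloop
  endfacet
  facet normal 1.0000 0.0000 0.0000
    outer loop
      vertex 17.077 0.000 0.000
      vertex 17.077 5.823 19.542
      vertex 17.077 0.000 19.542
    endloop
  endfacet
  facet normal 0.0000 1.0000 0.0000
    outer loop
      vertex 17.077 5.823 0.000
      vertex 5.654 5.823 0.000
      vertex 5.654 5.823 19.542
    endloop
  endfacet
  facet normal 0.0000 1.0000 0.0000
    outer loop
      vertex 17.077 5.823 0.000
      vertex 5.654 5.823 19.542
      vertex 17.077 5.823 19.542
    endloop
  endfacet
  facet normal 1.0000 0.0000 0.0000
    outer loop
      vertex 5.654 5.823 0.000
      vertex 5.654 25.910 0.000
      vertex 5.654 25.910 19.542
    endloop
  endfacet
  facet normal 1.0000 0.0000 0.0000
    outer loop
      vertex 5.654 5.823 0.000
      vertex 5.654 25.910 19.542
      vertex 5.654 5.823 19.542
    endloop
  endfacet
  facet normal 0.0000 1.0000 0.0000
    outer loop
      vertex 5.654 25.910 0.000
      vertex 0.000 25.910 0.000
      vertex 0.000 25.910 19.542
    endloop
  endfacet
  facet normal 0.0000 1.0000 0.0000
    outer loop
      vertex 5.654 25.910 0.000
      vertex 0.000 25.910 19.542
      vertex 5.654 25.910 19.542
    endloop
  endfacet
  facet normal -1.0000 0.0000 0.0000
    outer loop
      vertex 0.000 25.910 0.000
      vertex 0.000 0.000 0.000
      vertex 0.000 0.000 19.542
    endloop
  endfacet
  facet normal -1.0000 0.0000 0.0000
    outer loop
      vertex 0.000 25.910 0.000
      vertex 0.000 0.000 19.542
      vertex 0.000 25.910 19.542
    endloop
  endfacet
endsolid part

The G0 Z moves step by Δz≈3.257 mm. Every layer's G1 loop is the same polygon, so the solid is a straight extrusion of it from z=0 to z≈19.5. Closing with flat bottom and top caps and triangulating gives 20 facets — an L-shaped prism: outer 17.1 × 25.9 mm, arm thicknesses ≈ 5.82 mm (horizontal) and 5.65 mm (vertical), extruded 19.5 mm in z.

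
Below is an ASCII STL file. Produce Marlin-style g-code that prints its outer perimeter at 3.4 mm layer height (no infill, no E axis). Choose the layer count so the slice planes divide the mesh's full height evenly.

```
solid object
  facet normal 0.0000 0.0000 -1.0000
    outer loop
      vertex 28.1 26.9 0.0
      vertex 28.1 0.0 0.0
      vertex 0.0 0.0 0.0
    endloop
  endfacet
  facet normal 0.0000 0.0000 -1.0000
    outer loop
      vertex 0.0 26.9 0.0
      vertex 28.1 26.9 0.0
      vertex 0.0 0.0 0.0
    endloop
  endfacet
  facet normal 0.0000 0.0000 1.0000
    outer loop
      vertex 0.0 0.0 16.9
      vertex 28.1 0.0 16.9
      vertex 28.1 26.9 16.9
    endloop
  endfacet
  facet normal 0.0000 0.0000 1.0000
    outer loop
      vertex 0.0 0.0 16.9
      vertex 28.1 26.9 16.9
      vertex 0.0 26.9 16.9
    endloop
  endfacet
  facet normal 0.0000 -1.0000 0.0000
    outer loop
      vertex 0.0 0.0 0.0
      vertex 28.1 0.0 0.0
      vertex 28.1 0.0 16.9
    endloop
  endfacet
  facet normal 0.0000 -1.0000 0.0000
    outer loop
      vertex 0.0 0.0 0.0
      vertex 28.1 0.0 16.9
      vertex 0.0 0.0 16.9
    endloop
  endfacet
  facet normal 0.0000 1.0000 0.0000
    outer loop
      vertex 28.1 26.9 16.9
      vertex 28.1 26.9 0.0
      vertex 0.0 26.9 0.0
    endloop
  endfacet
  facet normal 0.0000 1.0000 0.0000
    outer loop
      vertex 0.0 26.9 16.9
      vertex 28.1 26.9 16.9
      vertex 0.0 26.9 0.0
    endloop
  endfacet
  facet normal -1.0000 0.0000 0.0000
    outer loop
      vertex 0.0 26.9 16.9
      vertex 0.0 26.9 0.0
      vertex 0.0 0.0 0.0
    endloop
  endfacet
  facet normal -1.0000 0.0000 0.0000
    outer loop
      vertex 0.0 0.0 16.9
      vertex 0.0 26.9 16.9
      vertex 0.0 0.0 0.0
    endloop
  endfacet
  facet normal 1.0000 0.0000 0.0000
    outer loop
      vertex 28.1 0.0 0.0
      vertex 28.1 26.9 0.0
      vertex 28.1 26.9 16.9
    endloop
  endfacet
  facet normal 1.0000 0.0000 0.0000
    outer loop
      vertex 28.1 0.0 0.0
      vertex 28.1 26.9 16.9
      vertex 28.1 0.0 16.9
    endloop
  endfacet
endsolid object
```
; perimeter-only toolpath
G21 ; units = mm
G90 ; absolute positioning
G28 ; home
; layer 1
G0 Z3.4
G0 X0.0 Y0.0
G1 X28.1 Y0.0
G1 X28.1 Y26.9
G1 X0.0 Y26.9
G1 X0.0 Y0.0
; layer 2
G0 Z6.8
G0 X0.0 Y0.0
G1 X28.1 Y0.0
G1 X28.1 Y26.9
G1 X0.0 Y26.9
G1 X0.0 Y0.0
; layer 3
G0 Z10.1
G0 X0.0 Y0.0
G1 X28.1 Y0.0
G1 X28.1 Y26.9
G1 X0.0 Y26.9
G1 X0.0 Y0.0
; layer 4
G0 Z13.5
G0 X0.0 Y0.0
G1 X28.1 Y0.0
G1 X28.1 Y26.9
G1 X0.0 Y26.9
G1 X0.0 Y0.0
; layer 5
G0 Z16.9
G0 X0.0 Y0.0
G1 X28.1 Y0.0
G1 X28.1 Y26.9
G1 X0.0 Y26.9
G1 X0.0 Y0.0
M2 ; end

The solid is a rectangular box, roughly 28.1 × 26.9 mm footprint and 16.9 mm tall. Slicing at Δz = 3.4 mm — 5 equal slices spanning the solid's height, so layer i sits at z = i·h/5 — gives 5 non-empty perimeters. Each is a 4-segment closed polygon; G0 lifts to the layer z and rapids to the start vertex, then G1 traces the edges.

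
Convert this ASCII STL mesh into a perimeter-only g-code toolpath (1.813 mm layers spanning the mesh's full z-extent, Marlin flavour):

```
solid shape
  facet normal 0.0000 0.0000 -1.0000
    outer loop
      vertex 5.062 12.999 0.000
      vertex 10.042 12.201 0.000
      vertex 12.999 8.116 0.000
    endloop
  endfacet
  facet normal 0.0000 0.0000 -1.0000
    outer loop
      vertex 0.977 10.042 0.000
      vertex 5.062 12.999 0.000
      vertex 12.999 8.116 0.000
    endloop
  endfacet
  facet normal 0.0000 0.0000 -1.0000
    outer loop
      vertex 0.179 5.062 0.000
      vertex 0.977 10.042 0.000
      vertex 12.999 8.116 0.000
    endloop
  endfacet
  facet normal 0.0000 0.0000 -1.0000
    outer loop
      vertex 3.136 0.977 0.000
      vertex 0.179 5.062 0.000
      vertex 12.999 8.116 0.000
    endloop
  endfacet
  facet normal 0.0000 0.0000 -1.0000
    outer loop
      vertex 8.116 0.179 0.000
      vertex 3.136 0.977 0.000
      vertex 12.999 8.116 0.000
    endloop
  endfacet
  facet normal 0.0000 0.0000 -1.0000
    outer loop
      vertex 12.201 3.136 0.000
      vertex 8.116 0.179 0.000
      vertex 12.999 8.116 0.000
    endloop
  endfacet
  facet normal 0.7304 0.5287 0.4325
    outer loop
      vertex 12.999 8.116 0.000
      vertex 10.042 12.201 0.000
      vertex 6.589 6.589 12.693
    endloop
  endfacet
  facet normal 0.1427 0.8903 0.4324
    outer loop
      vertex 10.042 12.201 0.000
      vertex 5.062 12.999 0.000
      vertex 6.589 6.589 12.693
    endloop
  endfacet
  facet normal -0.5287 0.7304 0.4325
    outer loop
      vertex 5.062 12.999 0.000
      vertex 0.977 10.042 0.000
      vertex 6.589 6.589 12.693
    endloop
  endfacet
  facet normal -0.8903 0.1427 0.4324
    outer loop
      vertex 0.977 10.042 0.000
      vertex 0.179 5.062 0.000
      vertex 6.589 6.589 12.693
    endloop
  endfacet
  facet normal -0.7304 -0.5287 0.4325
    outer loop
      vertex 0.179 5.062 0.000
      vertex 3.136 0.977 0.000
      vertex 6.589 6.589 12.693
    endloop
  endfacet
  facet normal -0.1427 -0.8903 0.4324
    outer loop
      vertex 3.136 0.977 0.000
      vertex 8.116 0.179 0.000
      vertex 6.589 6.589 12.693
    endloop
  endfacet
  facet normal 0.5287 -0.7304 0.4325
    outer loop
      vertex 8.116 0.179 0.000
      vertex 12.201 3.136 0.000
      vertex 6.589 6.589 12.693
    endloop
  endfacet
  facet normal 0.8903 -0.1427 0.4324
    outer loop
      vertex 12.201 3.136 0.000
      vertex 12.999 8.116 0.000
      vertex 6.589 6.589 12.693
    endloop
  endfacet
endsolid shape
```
; perimeter-only toolpath
G21 ; units = mm
G90 ; absolute positioning
G28 ; home
; layer 1
G0 Z1.813
G0 X12.083 Y7.898
G1 X9.549 Y11.399
G1 X5.280 Y12.083
G1 X1.779 Y9.549
G1 X1.095 Y5.280
G1 X3.629 Y1.779
G1 X7.898 Y1.095
G1 X11.399 Y3.629
G1 X12.083 Y7.898
; layer 2
G0 Z3.627
G0 X11.168 Y7.680
G1 X9.055 Y10.598
G1 X5.498 Y11.168
G1 X2.580 Y9.055
G1 X2.010 Y5.498
G1 X4.123 Y2.580
G1 X7.680 Y2.010
G1 X10.598 Y4.123
G1 X11.168 Y7.680
; layer 3
G0 Z5.440
G0 X10.252 Y7.462
G1 X8.562 Y9.796
G1 X5.716 Y10.252
G1 X3.382 Y8.562
G1 X2.926 Y5.716
G1 X4.616 Y3.382
G1 X7.462 Y2.926
G1 X9.796 Y4.616
G1 X10.252 Y7.462
; layer 4
G0 Z7.253
G0 X9.336 Y7.243
G1 X8.069 Y8.994
G1 X5.935 Y9.336
G1 X4.184 Y8.069
G1 X3.842 Y5.935
G1 X5.109 Y4.184
G1 X7.243 Y3.842
G1 X8.994 Y5.109
G1 X9.336 Y7.243
; layer 5
G0 Z9.066
G0 X8.420 Y7.025
G1 X7.576 Y8.192
G1 X6.153 Y8.420
G1 X4.986 Y7.576
G1 X4.758 Y6.153
G1 X5.602 Y4.986
G1 X7.025 Y4.758
G1 X8.192 Y5.602
G1 X8.420 Y7.025
; layer 6
G0 Z10.880
G0 X7.505 Y6.807
G1 X7.082 Y7.391
G1 X6.371 Y7.505
G1 X5.787 Y7.082
G1 X5.673 Y6.371
G1 X6.096 Y5.787
G1 X6.807 Y5.673
G1 X7.391 Y6.096
G1 X7.505 Y6.807
M2 ; end

The solid is a regular 8-sided pyramid, base circumscribed radius ≈ 6.59 mm, apex at z ≈ 12.7 mm. Slicing at Δz = 1.813 mm — 7 equal slices spanning the solid's height, so layer i sits at z = i·h/7 — gives 6 non-empty perimeters. Each is a 8-segment closed polygon; G0 lifts to the layer z and rapids to the start vertex, then G1 traces the edges. The cross-section shrinks linearly with z (the slice at the apex is degenerate and omitted).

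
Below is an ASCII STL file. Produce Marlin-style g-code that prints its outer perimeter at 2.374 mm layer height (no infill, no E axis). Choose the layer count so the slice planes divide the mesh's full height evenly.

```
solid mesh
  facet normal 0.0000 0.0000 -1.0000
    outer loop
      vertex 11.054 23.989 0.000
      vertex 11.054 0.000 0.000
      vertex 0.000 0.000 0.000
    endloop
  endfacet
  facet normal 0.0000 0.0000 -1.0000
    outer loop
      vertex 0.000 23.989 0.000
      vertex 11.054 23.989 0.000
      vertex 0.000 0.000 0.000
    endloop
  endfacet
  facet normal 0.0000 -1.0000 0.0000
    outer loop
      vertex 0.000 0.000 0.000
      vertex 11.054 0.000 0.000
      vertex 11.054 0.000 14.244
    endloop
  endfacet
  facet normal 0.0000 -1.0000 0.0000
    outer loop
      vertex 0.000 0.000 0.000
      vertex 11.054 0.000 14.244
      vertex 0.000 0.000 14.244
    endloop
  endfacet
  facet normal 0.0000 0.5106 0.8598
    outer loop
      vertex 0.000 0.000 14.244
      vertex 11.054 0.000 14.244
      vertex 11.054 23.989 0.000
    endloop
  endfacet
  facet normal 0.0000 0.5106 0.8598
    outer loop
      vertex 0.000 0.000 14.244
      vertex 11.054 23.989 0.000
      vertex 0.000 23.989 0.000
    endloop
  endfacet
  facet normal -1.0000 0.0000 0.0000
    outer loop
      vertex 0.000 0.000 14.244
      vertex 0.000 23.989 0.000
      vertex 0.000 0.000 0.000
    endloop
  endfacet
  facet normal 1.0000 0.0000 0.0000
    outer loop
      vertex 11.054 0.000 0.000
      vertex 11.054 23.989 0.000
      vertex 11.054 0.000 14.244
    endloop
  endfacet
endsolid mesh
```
; perimeter-only toolpath
G21 ; units = mm
G90 ; absolute positioning
G28 ; home
; layer 1
G0 Z2.374
G0 X0.000 Y0.000
G1 X11.054 Y0.000
G1 X11.054 Y19.991
G1 X0.000 Y19.991
G1 X0.000 Y0.000
; layer 2
G0 Z4.748
G0 X0.000 Y0.000
G1 X11.054 Y0.000
G1 X11.054 Y15.993
G1 X0.000 Y15.993
G1 X0.000 Y0.000
; layer 3
G0 Z7.122
G0 X0.000 Y0.000
G1 X11.054 Y0.000
G1 X11.054 Y11.995
G1 X0.000 Y11.995
G1 X0.000 Y0.000
; layer 4
G0 Z9.496
G0 X0.000 Y0.000
G1 X11.054 Y0.000
G1 X11.054 Y7.996
G1 X0.000 Y7.996
G1 X0.000 Y0.000
; layer 5
G0 Z11.870
G0 X0.000 Y0.000
G1 X11.054 Y0.000
G1 X11.054 Y3.998
G1 X0.000 Y3.998
G1 X0.000 Y0.000
M2 ; end

The solid is a wedge (ramp): 11.1 × 24 mm base, rising to 14.2 mm along the y=0 edge and sloping linearly to z=0 at y=24. Slicing at Δz = 2.374 mm — 6 equal slices spanning the solid's height, so layer i sits at z = i·h/6 — gives 5 non-empty perimeters. Each is a 4-segment closed polygon; G0 lifts to the layer z and rapids to the start vertex, then G1 traces the edges. The cross-section shrinks linearly with z (the slice at the apex is degenerate and omitted).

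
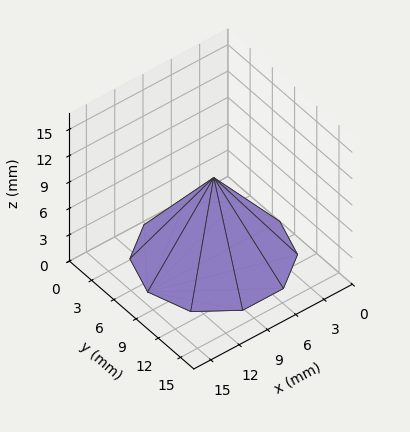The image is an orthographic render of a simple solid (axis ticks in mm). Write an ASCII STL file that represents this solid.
Reading the render: the shape is a regular 10-sided pyramid, base circumscribed radius ≈ 7 mm, apex at z ≈ 9 mm (dimensions read to the nearest mm from the axis ticks). For the STL, each face is triangulated and given an outward normal.

solid part
  facet normal 0.0000 0.0000 -1.0000
    outer loop
      vertex 9.16 13.66 0.00
      vertex 12.66 11.11 0.00
      vertex 14.00 7.00 0.00
    endloop
  endfacet
  facet normal 0.0000 0.0000 -1.0000
    outer loop
      vertex 4.84 13.66 0.00
      vertex 9.16 13.66 0.00
      vertex 14.00 7.00 0.00
    endloop
  endfacet
  facet normal 0.0000 0.0000 -1.0000
    outer loop
      vertex 1.34 11.11 0.00
      vertex 4.84 13.66 0.00
      vertex 14.00 7.00 0.00
    endloop
  endfacet
  facet normal 0.0000 0.0000 -1.0000
    outer loop
      vertex 0.00 7.00 0.00
      vertex 1.34 11.11 0.00
      vertex 14.00 7.00 0.00
    endloop
  endfacet
  facet normal 0.0000 0.0000 -1.0000
    outer loop
      vertex 1.34 2.89 0.00
      vertex 0.00 7.00 0.00
      vertex 14.00 7.00 0.00
    endloop
  endfacet
  facet normal 0.0000 0.0000 -1.0000
    outer loop
      vertex 4.84 0.34 0.00
      vertex 1.34 2.89 0.00
      vertex 14.00 7.00 0.00
    endloop
  endfacet
  facet normal 0.0000 0.0000 -1.0000
    outer loop
      vertex 9.16 0.34 0.00
      vertex 4.84 0.34 0.00
      vertex 14.00 7.00 0.00
    endloop
  endfacet
  facet normal 0.0000 0.0000 -1.0000
    outer loop
      vertex 12.66 2.89 0.00
      vertex 9.16 0.34 0.00
      vertex 14.00 7.00 0.00
    endloop
  endfacet
  facet normal 0.7644 0.2492 0.5946
    outer loop
      vertex 14.00 7.00 0.00
      vertex 12.66 11.11 0.00
      vertex 7.00 7.00 9.00
    endloop
  endfacet
  facet normal 0.4735 0.6499 0.5945
    outer loop
      vertex 12.66 11.11 0.00
      vertex 9.16 13.66 0.00
      vertex 7.00 7.00 9.00
    endloop
  endfacet
  facet normal 0.0000 0.8038 0.5948
    outer loop
      vertex 9.16 13.66 0.00
      vertex 4.84 13.66 0.00
      vertex 7.00 7.00 9.00
    endloop
  endfacet
  facet normal -0.4735 0.6499 0.5945
    outer loop
      vertex 4.84 13.66 0.00
      vertex 1.34 11.11 0.00
      vertex 7.00 7.00 9.00
    endloop
  endfacet
  facet normal -0.7644 0.2492 0.5946
    outer loop
      vertex 1.34 11.11 0.00
      vertex 0.00 7.00 0.00
      vertex 7.00 7.00 9.00
    endloop
  endfacet
  facet normal -0.7644 -0.2492 0.5946
    outer loop
      vertex 0.00 7.00 0.00
      vertex 1.34 2.89 0.00
      vertex 7.00 7.00 9.00
    endloop
  endfacet
  facet normal -0.4735 -0.6499 0.5945
    outer loop
      vertex 1.34 2.89 0.00
      vertex 4.84 0.34 0.00
      vertex 7.00 7.00 9.00
    endloop
  endfacet
  facet normal 0.0000 -0.8038 0.5948
    outer loop
      vertex 4.84 0.34 0.00
      vertex 9.16 0.34 0.00
      vertex 7.00 7.00 9.00
    endloop
  endfacet
  facet normal 0.4735 -0.6499 0.5945
    outer loop
      vertex 9.16 0.34 0.00
      vertex 12.66 2.89 0.00
      vertex 7.00 7.00 9.00
    endloop
  endfacet
  facet normal 0.7644 -0.2492 0.5946
    outer loop
      vertex 12.66 2.89 0.00
      vertex 14.00 7.00 0.00
      vertex 7.00 7.00 9.00
    endloop
  endfacet
endsolid part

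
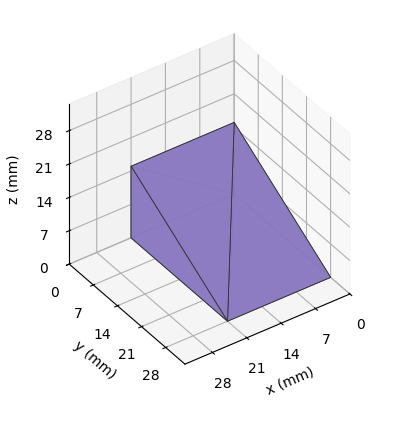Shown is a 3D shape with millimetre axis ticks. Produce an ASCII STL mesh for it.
Reading the render: the shape is a wedge (ramp): 21 × 28 mm base, rising to 15 mm along the y=0 edge and sloping linearly to z=0 at y=28 (dimensions read to the nearest mm from the axis ticks). For the STL, each face is triangulated and given an outward normal.

solid part
  facet normal 0.0000 0.0000 -1.0000
    outer loop
      vertex 21.0 28.0 0.0
      vertex 21.0 0.0 0.0
      vertex 0.0 0.0 0.0
    endloop
  endfacet
  facet normal 0.0000 0.0000 -1.0000
    outer loop
      vertex 0.0 28.0 0.0
      vertex 21.0 28.0 0.0
      vertex 0.0 0.0 0.0
    endloop
  endfacet
  facet normal 0.0000 -1.0000 0.0000
    outer loop
      vertex 0.0 0.0 0.0
      vertex 21.0 0.0 0.0
      vertex 21.0 0.0 15.0
    endloop
  endfacet
  facet normal 0.0000 -1.0000 0.0000
    outer loop
      vertex 0.0 0.0 0.0
      vertex 21.0 0.0 15.0
      vertex 0.0 0.0 15.0
    endloop
  endfacet
  facet normal 0.0000 0.4722 0.8815
    outer loop
      vertex 0.0 0.0 15.0
      vertex 21.0 0.0 15.0
      vertex 21.0 28.0 0.0
    endloop
  endfacet
  facet normal 0.0000 0.4722 0.8815
    outer loop
      vertex 0.0 0.0 15.0
      vertex 21.0 28.0 0.0
      vertex 0.0 28.0 0.0
    endloop
  endfacet
  facet normal -1.0000 0.0000 0.0000
    outer loop
      vertex 0.0 0.0 15.0
      vertex 0.0 28.0 0.0
      vertex 0.0 0.0 0.0
    endloop
  endfacet
  facet normal 1.0000 0.0000 0.0000
    outer loop
      vertex 21.0 0.0 0.0
      vertex 21.0 28.0 0.0
      vertex 21.0 0.0 15.0
    endloop
  endfacet
endsolid part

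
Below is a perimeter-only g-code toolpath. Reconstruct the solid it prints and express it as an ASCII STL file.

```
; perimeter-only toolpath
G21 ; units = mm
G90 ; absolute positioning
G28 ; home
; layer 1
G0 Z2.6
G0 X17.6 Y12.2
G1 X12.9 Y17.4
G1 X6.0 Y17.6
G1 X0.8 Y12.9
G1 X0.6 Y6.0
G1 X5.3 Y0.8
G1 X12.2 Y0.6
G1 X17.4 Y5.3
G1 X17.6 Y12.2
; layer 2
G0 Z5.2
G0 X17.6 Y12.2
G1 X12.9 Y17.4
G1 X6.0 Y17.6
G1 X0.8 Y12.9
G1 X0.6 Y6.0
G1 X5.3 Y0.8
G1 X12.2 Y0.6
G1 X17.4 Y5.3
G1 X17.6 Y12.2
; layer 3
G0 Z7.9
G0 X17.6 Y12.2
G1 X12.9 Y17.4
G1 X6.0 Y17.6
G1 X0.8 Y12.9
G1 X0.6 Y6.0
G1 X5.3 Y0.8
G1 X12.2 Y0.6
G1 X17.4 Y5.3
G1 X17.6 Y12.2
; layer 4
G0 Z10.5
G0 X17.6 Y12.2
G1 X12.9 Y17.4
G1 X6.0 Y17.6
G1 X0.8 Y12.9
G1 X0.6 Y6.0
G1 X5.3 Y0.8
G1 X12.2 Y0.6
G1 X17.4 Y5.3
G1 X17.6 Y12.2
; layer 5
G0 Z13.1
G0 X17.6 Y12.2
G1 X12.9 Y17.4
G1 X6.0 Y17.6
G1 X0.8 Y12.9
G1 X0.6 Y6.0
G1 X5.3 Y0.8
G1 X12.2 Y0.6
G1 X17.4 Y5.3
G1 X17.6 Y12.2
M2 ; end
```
solid part
  facet normal 0.0000 0.0000 -1.0000
    outer loop
      vertex 6.0 17.6 0.0
      vertex 12.9 17.4 0.0
      vertex 17.6 12.2 0.0
    endloop
  endfacet
  facet normal 0.0000 0.0000 -1.0000
    outer loop
      vertex 0.8 12.9 0.0
      vertex 6.0 17.6 0.0
      vertex 17.6 12.2 0.0
    endloop
  endfacet
  facet normal 0.0000 0.0000 -1.0000
    outer loop
      vertex 0.6 6.0 0.0
      vertex 0.8 12.9 0.0
      vertex 17.6 12.2 0.0
    endloop
  endfacet
  facet normal 0.0000 0.0000 -1.0000
    outer loop
      vertex 5.3 0.8 0.0
      vertex 0.6 6.0 0.0
      vertex 17.6 12.2 0.0
    endloop
  endfacet
  facet normal 0.0000 0.0000 -1.0000
    outer loop
      vertex 12.2 0.6 0.0
      vertex 5.3 0.8 0.0
      vertex 17.6 12.2 0.0
    endloop
  endfacet
  facet normal 0.0000 0.0000 -1.0000
    outer loop
      vertex 17.4 5.3 0.0
      vertex 12.2 0.6 0.0
      vertex 17.6 12.2 0.0
    endloop
  endfacet
  facet normal 0.0000 0.0000 1.0000
    outer loop
      vertex 17.6 12.2 13.1
      vertex 12.9 17.4 13.1
      vertex 6.0 17.6 13.1
    endloop
  endfacet
  facet normal 0.0000 0.0000 1.0000
    outer loop
      vertex 17.6 12.2 13.1
      vertex 6.0 17.6 13.1
      vertex 0.8 12.9 13.1
    endloop
  endfacet
  facet normal 0.0000 0.0000 1.0000
    outer loop
      vertex 17.6 12.2 13.1
      vertex 0.8 12.9 13.1
      vertex 0.6 6.0 13.1
    endloop
  endfacet
  facet normal 0.0000 0.0000 1.0000
    outer loop
      vertex 17.6 12.2 13.1
      vertex 0.6 6.0 13.1
      vertex 5.3 0.8 13.1
    endloop
  endfacet
  facet normal 0.0000 0.0000 1.0000
    outer loop
      vertex 17.6 12.2 13.1
      vertex 5.3 0.8 13.1
      vertex 12.2 0.6 13.1
    endloop
  endfacet
  facet normal 0.0000 0.0000 1.0000
    outer loop
      vertex 17.6 12.2 13.1
      vertex 12.2 0.6 13.1
      vertex 17.4 5.3 13.1
    endloop
  endfacet
  facet normal 0.7419 0.6705 0.0000
    outer loop
      vertex 17.6 12.2 0.0
      vertex 12.9 17.4 0.0
      vertex 12.9 17.4 13.1
    endloop
  endfacet
  facet normal 0.7419 0.6705 0.0000
    outer loop
      vertex 17.6 12.2 0.0
      vertex 12.9 17.4 13.1
      vertex 17.6 12.2 13.1
    endloop
  endfacet
  facet normal 0.0290 0.9996 0.0000
    outer loop
      vertex 12.9 17.4 0.0
      vertex 6.0 17.6 0.0
      vertex 6.0 17.6 13.1
    endloop
  endfacet
  facet normal 0.0290 0.9996 0.0000
    outer loop
      vertex 12.9 17.4 0.0
      vertex 6.0 17.6 13.1
      vertex 12.9 17.4 13.1
    endloop
  endfacet
  facet normal -0.6705 0.7419 0.0000
    outer loop
      vertex 6.0 17.6 0.0
      vertex 0.8 12.9 0.0
      vertex 0.8 12.9 13.1
    endloop
  endfacet
  facet normal -0.6705 0.7419 0.0000
    outer loop
      vertex 6.0 17.6 0.0
      vertex 0.8 12.9 13.1
      vertex 6.0 17.6 13.1
    endloop
  endfacet
  facet normal -0.9996 0.0290 0.0000
    outer loop
      vertex 0.8 12.9 0.0
      vertex 0.6 6.0 0.0
      vertex 0.6 6.0 13.1
    endloop
  endfacet
  facet normal -0.9996 0.0290 0.0000
    outer loop
      vertex 0.8 12.9 0.0
      vertex 0.6 6.0 13.1
      vertex 0.8 12.9 13.1
    endloop
  endfacet
  facet normal -0.7419 -0.6705 0.0000
    outer loop
      vertex 0.6 6.0 0.0
      vertex 5.3 0.8 0.0
      vertex 5.3 0.8 13.1
    endloop
  endfacet
  facet normal -0.7419 -0.6705 0.0000
    outer loop
      vertex 0.6 6.0 0.0
      vertex 5.3 0.8 13.1
      vertex 0.6 6.0 13.1
    endloop
  endfacet
  facet normal -0.0290 -0.9996 0.0000
    outer loop
      vertex 5.3 0.8 0.0
      vertex 12.2 0.6 0.0
      vertex 12.2 0.6 13.1
    endloop
  endfacet
  facet normal -0.0290 -0.9996 0.0000
    outer loop
      vertex 5.3 0.8 0.0
      vertex 12.2 0.6 13.1
      vertex 5.3 0.8 13.1
    endloop
  endfacet
  facet normal 0.6705 -0.7419 0.0000
    outer loop
      vertex 12.2 0.6 0.0
      vertex 17.4 5.3 0.0
      vertex 17.4 5.3 13.1
    endloop
  endfacet
  facet normal 0.6705 -0.7419 0.0000
    outer loop
      vertex 12.2 0.6 0.0
      vertex 17.4 5.3 13.1
      vertex 12.2 0.6 13.1
    endloop
  endfacet
  facet normal 0.9996 -0.0290 0.0000
    outer loop
      vertex 17.4 5.3 0.0
      vertex 17.6 12.2 0.0
      vertex 17.6 12.2 13.1
    endloop
  endfacet
  facet normal 0.9996 -0.0290 0.0000
    outer loop
      vertex 17.4 5.3 0.0
      vertex 17.6 12.2 13.1
      vertex 17.4 5.3 13.1
    endloop
  endfacet
endsolid part

The G0 Z moves step by Δz≈2.6 mm. Every layer's G1 loop is the same polygon, so the solid is a straight extrusion of it from z=0 to z≈13.1. Closing with flat bottom and top caps and triangulating gives 28 facets — a regular 8-sided prism (a cylinder approximated with 8 flat sides), circumscribed radius ≈ 9.1 mm, height ≈ 13.1 mm.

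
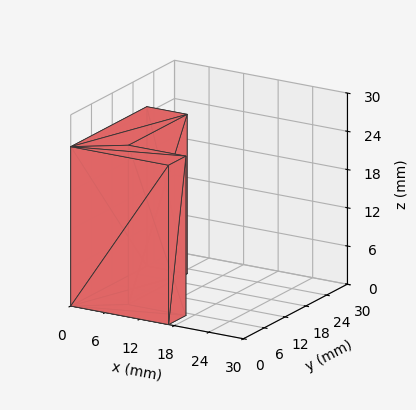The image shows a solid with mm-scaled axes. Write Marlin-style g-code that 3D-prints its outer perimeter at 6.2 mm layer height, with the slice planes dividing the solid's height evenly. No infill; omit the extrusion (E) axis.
Reading the render: the shape is an L-shaped prism: outer 17 × 22 mm, arm thicknesses ≈ 5 mm (horizontal) and 7 mm (vertical), extruded 25 mm in z (dimensions read to the nearest mm from the axis ticks). For the g-code, the solid's height is divided into equal slices at the stated Δz and each level perimeter traced with G1 moves after a G0 lift.

; perimeter-only toolpath
G21 ; units = mm
G90 ; absolute positioning
G28 ; home
; layer 1
G0 Z6.2
G0 X0.0 Y0.0
G1 X17.0 Y0.0
G1 X17.0 Y5.0
G1 X7.0 Y5.0
G1 X7.0 Y22.0
G1 X0.0 Y22.0
G1 X0.0 Y0.0
; layer 2
G0 Z12.5
G0 X0.0 Y0.0
G1 X17.0 Y0.0
G1 X17.0 Y5.0
G1 X7.0 Y5.0
G1 X7.0 Y22.0
G1 X0.0 Y22.0
G1 X0.0 Y0.0
; layer 3
G0 Z18.8
G0 X0.0 Y0.0
G1 X17.0 Y0.0
G1 X17.0 Y5.0
G1 X7.0 Y5.0
G1 X7.0 Y22.0
G1 X0.0 Y22.0
G1 X0.0 Y0.0
; layer 4
G0 Z25.0
G0 X0.0 Y0.0
G1 X17.0 Y0.0
G1 X17.0 Y5.0
G1 X7.0 Y5.0
G1 X7.0 Y22.0
G1 X0.0 Y22.0
G1 X0.0 Y0.0
M2 ; end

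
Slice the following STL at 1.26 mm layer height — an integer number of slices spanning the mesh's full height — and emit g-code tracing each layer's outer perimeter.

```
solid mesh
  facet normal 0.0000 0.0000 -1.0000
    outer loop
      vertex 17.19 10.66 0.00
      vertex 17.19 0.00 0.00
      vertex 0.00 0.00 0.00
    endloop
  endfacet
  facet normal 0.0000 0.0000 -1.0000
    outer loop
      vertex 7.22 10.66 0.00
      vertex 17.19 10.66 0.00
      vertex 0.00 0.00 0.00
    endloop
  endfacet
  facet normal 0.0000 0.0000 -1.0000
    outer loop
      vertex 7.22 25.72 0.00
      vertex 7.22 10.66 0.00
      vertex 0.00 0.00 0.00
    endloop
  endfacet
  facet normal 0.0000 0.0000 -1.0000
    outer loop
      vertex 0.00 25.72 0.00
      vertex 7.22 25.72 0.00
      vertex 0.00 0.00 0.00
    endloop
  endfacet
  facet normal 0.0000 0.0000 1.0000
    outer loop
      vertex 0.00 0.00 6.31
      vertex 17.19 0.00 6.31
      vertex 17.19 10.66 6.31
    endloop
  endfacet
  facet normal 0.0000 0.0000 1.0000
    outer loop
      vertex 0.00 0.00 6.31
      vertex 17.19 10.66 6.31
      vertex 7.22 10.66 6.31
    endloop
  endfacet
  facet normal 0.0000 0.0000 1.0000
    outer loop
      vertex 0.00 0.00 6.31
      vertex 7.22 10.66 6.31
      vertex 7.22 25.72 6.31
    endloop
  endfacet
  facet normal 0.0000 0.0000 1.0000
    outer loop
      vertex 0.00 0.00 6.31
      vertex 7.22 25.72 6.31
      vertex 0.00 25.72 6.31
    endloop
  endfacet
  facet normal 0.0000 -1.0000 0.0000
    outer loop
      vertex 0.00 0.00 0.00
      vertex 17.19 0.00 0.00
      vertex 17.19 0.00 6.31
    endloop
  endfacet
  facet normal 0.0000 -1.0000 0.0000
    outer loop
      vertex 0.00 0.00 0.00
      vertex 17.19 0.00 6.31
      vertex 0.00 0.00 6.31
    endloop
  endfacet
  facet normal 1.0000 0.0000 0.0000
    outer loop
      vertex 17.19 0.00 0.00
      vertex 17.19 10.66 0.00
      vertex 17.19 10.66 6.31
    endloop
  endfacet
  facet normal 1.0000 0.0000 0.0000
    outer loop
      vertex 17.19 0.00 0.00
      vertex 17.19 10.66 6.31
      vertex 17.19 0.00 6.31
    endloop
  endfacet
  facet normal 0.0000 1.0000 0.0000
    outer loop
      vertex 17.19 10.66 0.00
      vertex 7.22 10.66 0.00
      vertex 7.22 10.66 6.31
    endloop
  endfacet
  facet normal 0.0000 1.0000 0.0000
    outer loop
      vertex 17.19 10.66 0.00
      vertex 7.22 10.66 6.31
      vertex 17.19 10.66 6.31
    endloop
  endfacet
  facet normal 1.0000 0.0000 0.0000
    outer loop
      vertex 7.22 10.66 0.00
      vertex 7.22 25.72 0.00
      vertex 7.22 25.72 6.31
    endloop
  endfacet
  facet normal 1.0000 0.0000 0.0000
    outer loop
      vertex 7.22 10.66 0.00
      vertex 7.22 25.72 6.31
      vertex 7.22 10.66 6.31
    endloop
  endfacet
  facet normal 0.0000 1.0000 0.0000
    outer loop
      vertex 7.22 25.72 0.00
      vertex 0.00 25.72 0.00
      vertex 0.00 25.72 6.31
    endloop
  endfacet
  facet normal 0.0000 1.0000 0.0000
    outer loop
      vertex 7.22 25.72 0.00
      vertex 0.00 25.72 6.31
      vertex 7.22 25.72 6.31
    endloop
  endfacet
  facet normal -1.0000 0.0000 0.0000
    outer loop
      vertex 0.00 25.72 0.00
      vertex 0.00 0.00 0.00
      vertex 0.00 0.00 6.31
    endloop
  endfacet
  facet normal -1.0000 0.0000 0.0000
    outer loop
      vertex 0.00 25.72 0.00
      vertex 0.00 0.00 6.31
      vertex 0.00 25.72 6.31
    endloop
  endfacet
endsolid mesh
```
; perimeter-only toolpath
G21 ; units = mm
G90 ; absolute positioning
G28 ; home
; layer 1
G0 Z1.26
G0 X0.00 Y0.00
G1 X17.19 Y0.00
G1 X17.19 Y10.66
G1 X7.22 Y10.66
G1 X7.22 Y25.72
G1 X0.00 Y25.72
G1 X0.00 Y0.00
; layer 2
G0 Z2.52
G0 X0.00 Y0.00
G1 X17.19 Y0.00
G1 X17.19 Y10.66
G1 X7.22 Y10.66
G1 X7.22 Y25.72
G1 X0.00 Y25.72
G1 X0.00 Y0.00
; layer 3
G0 Z3.79
G0 X0.00 Y0.00
G1 X17.19 Y0.00
G1 X17.19 Y10.66
G1 X7.22 Y10.66
G1 X7.22 Y25.72
G1 X0.00 Y25.72
G1 X0.00 Y0.00
; layer 4
G0 Z5.05
G0 X0.00 Y0.00
G1 X17.19 Y0.00
G1 X17.19 Y10.66
G1 X7.22 Y10.66
G1 X7.22 Y25.72
G1 X0.00 Y25.72
G1 X0.00 Y0.00
; layer 5
G0 Z6.31
G0 X0.00 Y0.00
G1 X17.19 Y0.00
G1 X17.19 Y10.66
G1 X7.22 Y10.66
G1 X7.22 Y25.72
G1 X0.00 Y25.72
G1 X0.00 Y0.00
M2 ; end

The solid is an L-shaped prism: outer 17.2 × 25.7 mm, arm thicknesses ≈ 10.7 mm (horizontal) and 7.22 mm (vertical), extruded 6.31 mm in z. Slicing at Δz = 1.26 mm — 5 equal slices spanning the solid's height, so layer i sits at z = i·h/5 — gives 5 non-empty perimeters. Each is a 6-segment closed polygon; G0 lifts to the layer z and rapids to the start vertex, then G1 traces the edges.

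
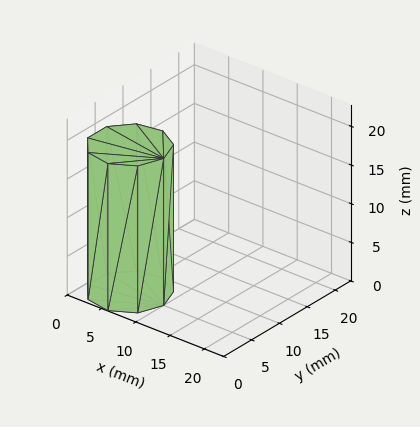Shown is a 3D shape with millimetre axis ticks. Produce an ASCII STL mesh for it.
Reading the render: the shape is a regular 9-sided prism (a cylinder approximated with 9 flat sides), circumscribed radius ≈ 5 mm, height ≈ 19 mm (dimensions read to the nearest mm from the axis ticks). For the STL, each face is triangulated and given an outward normal.

solid part
  facet normal 0.0000 0.0000 -1.0000
    outer loop
      vertex 5.87 9.92 0.00
      vertex 8.83 8.21 0.00
      vertex 10.00 5.00 0.00
    endloop
  endfacet
  facet normal 0.0000 0.0000 -1.0000
    outer loop
      vertex 2.50 9.33 0.00
      vertex 5.87 9.92 0.00
      vertex 10.00 5.00 0.00
    endloop
  endfacet
  facet normal 0.0000 0.0000 -1.0000
    outer loop
      vertex 0.30 6.71 0.00
      vertex 2.50 9.33 0.00
      vertex 10.00 5.00 0.00
    endloop
  endfacet
  facet normal 0.0000 0.0000 -1.0000
    outer loop
      vertex 0.30 3.29 0.00
      vertex 0.30 6.71 0.00
      vertex 10.00 5.00 0.00
    endloop
  endfacet
  facet normal 0.0000 0.0000 -1.0000
    outer loop
      vertex 2.50 0.67 0.00
      vertex 0.30 3.29 0.00
      vertex 10.00 5.00 0.00
    endloop
  endfacet
  facet normal 0.0000 0.0000 -1.0000
    outer loop
      vertex 5.87 0.08 0.00
      vertex 2.50 0.67 0.00
      vertex 10.00 5.00 0.00
    endloop
  endfacet
  facet normal 0.0000 0.0000 -1.0000
    outer loop
      vertex 8.83 1.79 0.00
      vertex 5.87 0.08 0.00
      vertex 10.00 5.00 0.00
    endloop
  endfacet
  facet normal 0.0000 0.0000 1.0000
    outer loop
      vertex 10.00 5.00 19.00
      vertex 8.83 8.21 19.00
      vertex 5.87 9.92 19.00
    endloop
  endfacet
  facet normal 0.0000 0.0000 1.0000
    outer loop
      vertex 10.00 5.00 19.00
      vertex 5.87 9.92 19.00
      vertex 2.50 9.33 19.00
    endloop
  endfacet
  facet normal 0.0000 0.0000 1.0000
    outer loop
      vertex 10.00 5.00 19.00
      vertex 2.50 9.33 19.00
      vertex 0.30 6.71 19.00
    endloop
  endfacet
  facet normal 0.0000 0.0000 1.0000
    outer loop
      vertex 10.00 5.00 19.00
      vertex 0.30 6.71 19.00
      vertex 0.30 3.29 19.00
    endloop
  endfacet
  facet normal 0.0000 0.0000 1.0000
    outer loop
      vertex 10.00 5.00 19.00
      vertex 0.30 3.29 19.00
      vertex 2.50 0.67 19.00
    endloop
  endfacet
  facet normal 0.0000 0.0000 1.0000
    outer loop
      vertex 10.00 5.00 19.00
      vertex 2.50 0.67 19.00
      vertex 5.87 0.08 19.00
    endloop
  endfacet
  facet normal 0.0000 0.0000 1.0000
    outer loop
      vertex 10.00 5.00 19.00
      vertex 5.87 0.08 19.00
      vertex 8.83 1.79 19.00
    endloop
  endfacet
  facet normal 0.9395 0.3424 0.0000
    outer loop
      vertex 10.00 5.00 0.00
      vertex 8.83 8.21 0.00
      vertex 8.83 8.21 19.00
    endloop
  endfacet
  facet normal 0.9395 0.3424 0.0000
    outer loop
      vertex 10.00 5.00 0.00
      vertex 8.83 8.21 19.00
      vertex 10.00 5.00 19.00
    endloop
  endfacet
  facet normal 0.5002 0.8659 0.0000
    outer loop
      vertex 8.83 8.21 0.00
      vertex 5.87 9.92 0.00
      vertex 5.87 9.92 19.00
    endloop
  endfacet
  facet normal 0.5002 0.8659 0.0000
    outer loop
      vertex 8.83 8.21 0.00
      vertex 5.87 9.92 19.00
      vertex 8.83 8.21 19.00
    endloop
  endfacet
  facet normal -0.1725 0.9850 0.0000
    outer loop
      vertex 5.87 9.92 0.00
      vertex 2.50 9.33 0.00
      vertex 2.50 9.33 19.00
    endloop
  endfacet
  facet normal -0.1725 0.9850 0.0000
    outer loop
      vertex 5.87 9.92 0.00
      vertex 2.50 9.33 19.00
      vertex 5.87 9.92 19.00
    endloop
  endfacet
  facet normal -0.7658 0.6431 0.0000
    outer loop
      vertex 2.50 9.33 0.00
      vertex 0.30 6.71 0.00
      vertex 0.30 6.71 19.00
    endloop
  endfacet
  facet normal -0.7658 0.6431 0.0000
    outer loop
      vertex 2.50 9.33 0.00
      vertex 0.30 6.71 19.00
      vertex 2.50 9.33 19.00
    endloop
  endfacet
  facet normal -1.0000 0.0000 0.0000
    outer loop
      vertex 0.30 6.71 0.00
      vertex 0.30 3.29 0.00
      vertex 0.30 3.29 19.00
    endloop
  endfacet
  facet normal -1.0000 0.0000 0.0000
    outer loop
      vertex 0.30 6.71 0.00
      vertex 0.30 3.29 19.00
      vertex 0.30 6.71 19.00
    endloop
  endfacet
  facet normal -0.7658 -0.6431 0.0000
    outer loop
      vertex 0.30 3.29 0.00
      vertex 2.50 0.67 0.00
      vertex 2.50 0.67 19.00
    endloop
  endfacet
  facet normal -0.7658 -0.6431 0.0000
    outer loop
      vertex 0.30 3.29 0.00
      vertex 2.50 0.67 19.00
      vertex 0.30 3.29 19.00
    endloop
  endfacet
  facet normal -0.1725 -0.9850 0.0000
    outer loop
      vertex 2.50 0.67 0.00
      vertex 5.87 0.08 0.00
      vertex 5.87 0.08 19.00
    endloop
  endfacet
  facet normal -0.1725 -0.9850 0.0000
    outer loop
      vertex 2.50 0.67 0.00
      vertex 5.87 0.08 19.00
      vertex 2.50 0.67 19.00
    endloop
  endfacet
  facet normal 0.5002 -0.8659 0.0000
    outer loop
      vertex 5.87 0.08 0.00
      vertex 8.83 1.79 0.00
      vertex 8.83 1.79 19.00
    endloop
  endfacet
  facet normal 0.5002 -0.8659 0.0000
    outer loop
      vertex 5.87 0.08 0.00
      vertex 8.83 1.79 19.00
      vertex 5.87 0.08 19.00
    endloop
  endfacet
  facet normal 0.9395 -0.3424 0.0000
    outer loop
      vertex 8.83 1.79 0.00
      vertex 10.00 5.00 0.00
      vertex 10.00 5.00 19.00
    endloop
  endfacet
  facet normal 0.9395 -0.3424 0.0000
    outer loop
      vertex 8.83 1.79 0.00
      vertex 10.00 5.00 19.00
      vertex 8.83 1.79 19.00
    endloop
  endfacet
endsolid part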